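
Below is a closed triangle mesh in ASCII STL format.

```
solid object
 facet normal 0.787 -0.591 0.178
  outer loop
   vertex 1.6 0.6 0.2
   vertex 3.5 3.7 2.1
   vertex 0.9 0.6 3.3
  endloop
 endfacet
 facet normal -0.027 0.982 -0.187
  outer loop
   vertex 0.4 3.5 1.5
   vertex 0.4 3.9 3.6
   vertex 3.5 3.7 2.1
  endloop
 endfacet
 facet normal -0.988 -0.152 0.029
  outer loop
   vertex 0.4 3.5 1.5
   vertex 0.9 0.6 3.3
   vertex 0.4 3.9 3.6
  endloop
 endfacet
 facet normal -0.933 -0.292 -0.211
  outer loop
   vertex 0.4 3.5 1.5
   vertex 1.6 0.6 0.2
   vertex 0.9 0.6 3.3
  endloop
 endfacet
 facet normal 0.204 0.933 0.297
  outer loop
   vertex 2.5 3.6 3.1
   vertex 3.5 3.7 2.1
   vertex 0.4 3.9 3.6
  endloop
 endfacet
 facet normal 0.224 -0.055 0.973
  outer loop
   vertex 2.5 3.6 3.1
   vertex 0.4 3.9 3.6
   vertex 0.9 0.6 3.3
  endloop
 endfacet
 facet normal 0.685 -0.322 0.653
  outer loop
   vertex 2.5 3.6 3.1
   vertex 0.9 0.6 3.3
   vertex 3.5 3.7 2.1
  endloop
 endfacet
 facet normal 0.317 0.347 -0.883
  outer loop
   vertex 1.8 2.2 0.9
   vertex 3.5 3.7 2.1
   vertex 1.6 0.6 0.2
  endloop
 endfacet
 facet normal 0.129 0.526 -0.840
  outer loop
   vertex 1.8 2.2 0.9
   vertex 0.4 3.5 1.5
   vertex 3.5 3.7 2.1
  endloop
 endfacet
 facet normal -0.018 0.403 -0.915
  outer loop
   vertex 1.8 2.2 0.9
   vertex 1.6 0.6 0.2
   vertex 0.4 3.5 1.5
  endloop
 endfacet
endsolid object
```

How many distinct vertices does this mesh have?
7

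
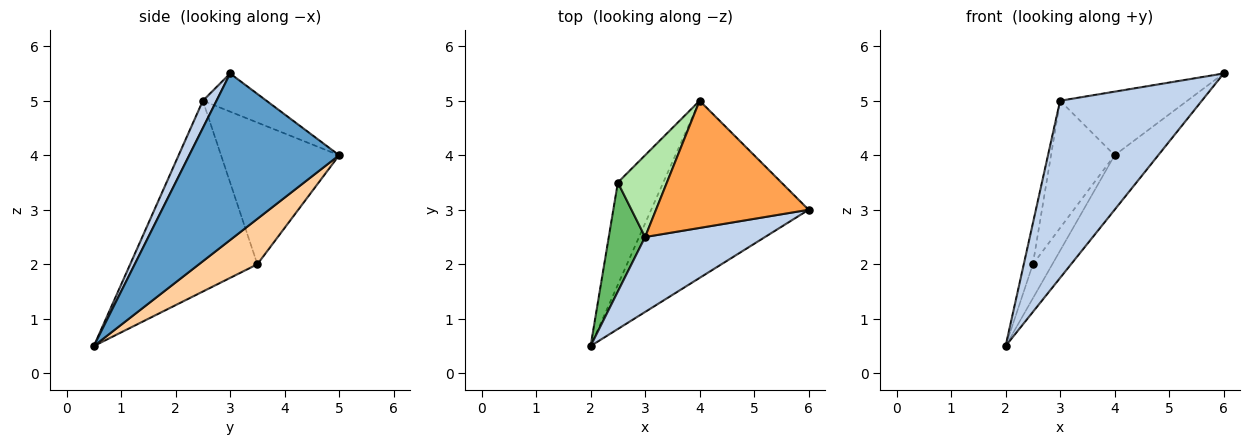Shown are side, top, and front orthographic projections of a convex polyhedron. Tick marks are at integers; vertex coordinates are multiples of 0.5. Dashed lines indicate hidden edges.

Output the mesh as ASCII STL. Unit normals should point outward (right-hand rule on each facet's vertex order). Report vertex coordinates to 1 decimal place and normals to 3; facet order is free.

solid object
 facet normal 0.711 0.207 -0.672
  outer loop
   vertex 4.0 5.0 4.0
   vertex 6.0 3.0 5.5
   vertex 2.0 0.5 0.5
  endloop
 endfacet
 facet normal 0.088 -0.917 0.388
  outer loop
   vertex 3.0 2.5 5.0
   vertex 2.0 0.5 0.5
   vertex 6.0 3.0 5.5
  endloop
 endfacet
 facet normal -0.218 0.436 0.873
  outer loop
   vertex 3.0 2.5 5.0
   vertex 6.0 3.0 5.5
   vertex 4.0 5.0 4.0
  endloop
 endfacet
 facet normal 0.688 0.229 -0.688
  outer loop
   vertex 2.5 3.5 2.0
   vertex 4.0 5.0 4.0
   vertex 2.0 0.5 0.5
  endloop
 endfacet
 facet normal -0.980 0.070 0.187
  outer loop
   vertex 2.5 3.5 2.0
   vertex 2.0 0.5 0.5
   vertex 3.0 2.5 5.0
  endloop
 endfacet
 facet normal -0.842 0.454 0.292
  outer loop
   vertex 2.5 3.5 2.0
   vertex 3.0 2.5 5.0
   vertex 4.0 5.0 4.0
  endloop
 endfacet
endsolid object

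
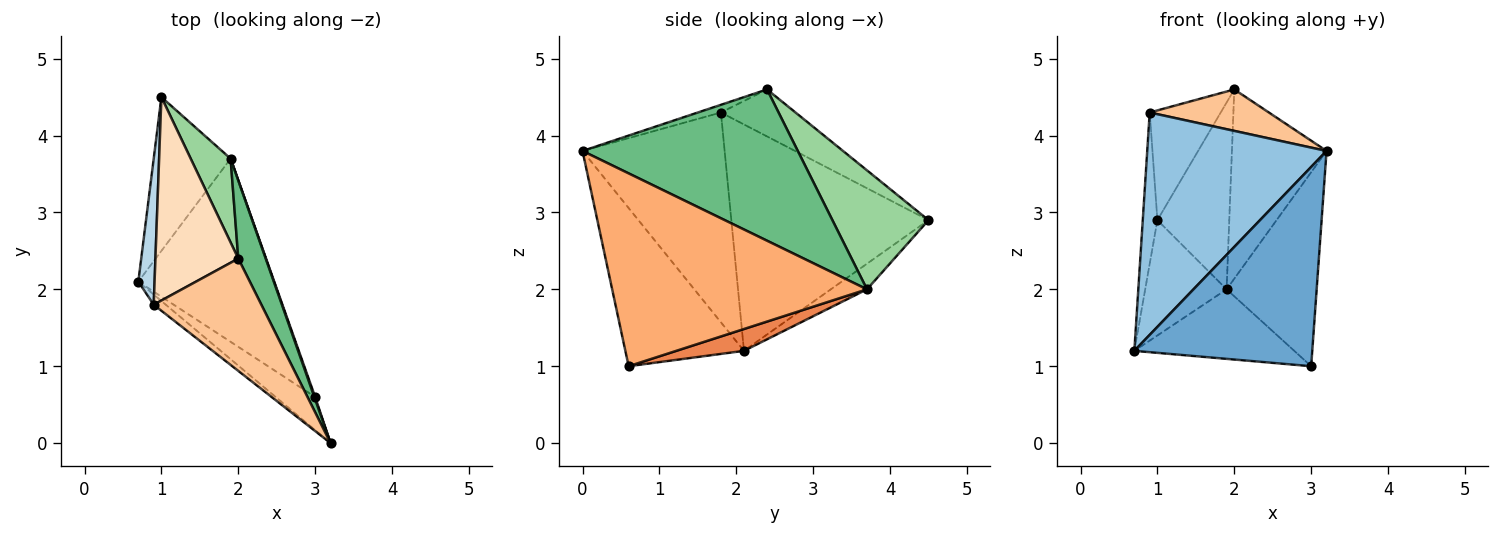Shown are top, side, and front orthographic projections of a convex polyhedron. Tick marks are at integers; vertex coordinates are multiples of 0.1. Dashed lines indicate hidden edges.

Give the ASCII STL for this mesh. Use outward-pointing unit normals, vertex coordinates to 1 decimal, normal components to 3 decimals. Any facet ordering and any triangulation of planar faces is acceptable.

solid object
 facet normal -0.549 -0.824 -0.137
  outer loop
   vertex 3.0 0.6 1.0
   vertex 3.2 0.0 3.8
   vertex 0.7 2.1 1.2
  endloop
 endfacet
 facet normal -0.621 -0.783 -0.036
  outer loop
   vertex 0.9 1.8 4.3
   vertex 0.7 2.1 1.2
   vertex 3.2 0.0 3.8
  endloop
 endfacet
 facet normal -0.995 0.074 0.071
  outer loop
   vertex 0.9 1.8 4.3
   vertex 1.0 4.5 2.9
   vertex 0.7 2.1 1.2
  endloop
 endfacet
 facet normal -0.258 0.580 -0.773
  outer loop
   vertex 1.9 3.7 2.0
   vertex 0.7 2.1 1.2
   vertex 1.0 4.5 2.9
  endloop
 endfacet
 facet normal 0.148 0.351 -0.925
  outer loop
   vertex 1.9 3.7 2.0
   vertex 3.0 0.6 1.0
   vertex 0.7 2.1 1.2
  endloop
 endfacet
 facet normal 0.943 0.333 0.004
  outer loop
   vertex 1.9 3.7 2.0
   vertex 3.2 0.0 3.8
   vertex 3.0 0.6 1.0
  endloop
 endfacet
 facet normal -0.067 -0.345 0.936
  outer loop
   vertex 2.0 2.4 4.6
   vertex 0.9 1.8 4.3
   vertex 3.2 0.0 3.8
  endloop
 endfacet
 facet normal -0.447 0.425 0.787
  outer loop
   vertex 2.0 2.4 4.6
   vertex 1.0 4.5 2.9
   vertex 0.9 1.8 4.3
  endloop
 endfacet
 facet normal 0.903 0.397 0.164
  outer loop
   vertex 2.0 2.4 4.6
   vertex 3.2 0.0 3.8
   vertex 1.9 3.7 2.0
  endloop
 endfacet
 facet normal 0.773 0.578 0.259
  outer loop
   vertex 2.0 2.4 4.6
   vertex 1.9 3.7 2.0
   vertex 1.0 4.5 2.9
  endloop
 endfacet
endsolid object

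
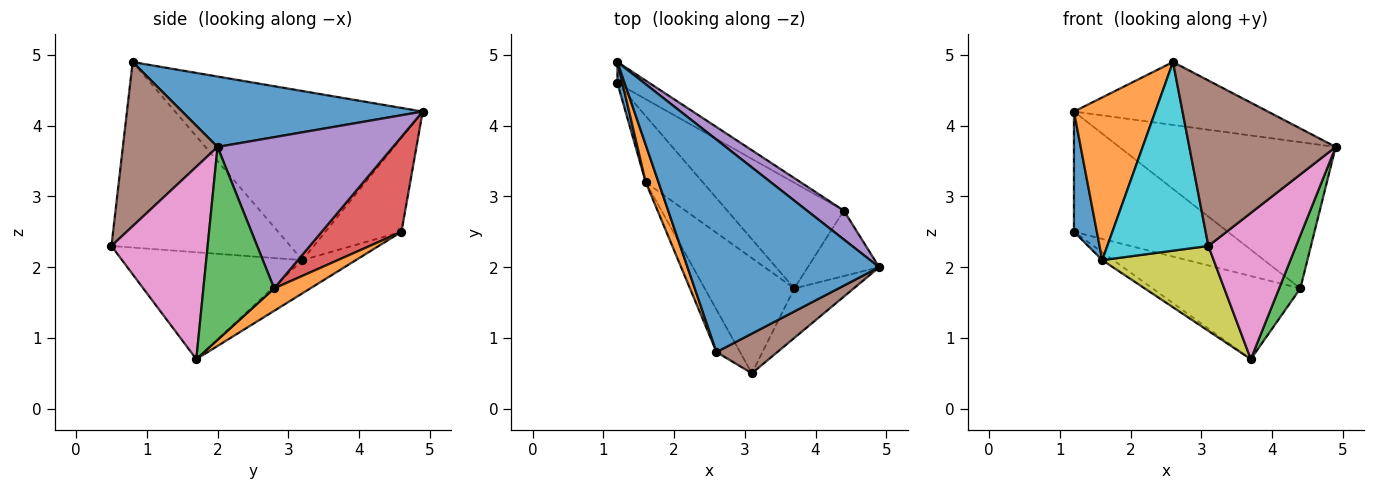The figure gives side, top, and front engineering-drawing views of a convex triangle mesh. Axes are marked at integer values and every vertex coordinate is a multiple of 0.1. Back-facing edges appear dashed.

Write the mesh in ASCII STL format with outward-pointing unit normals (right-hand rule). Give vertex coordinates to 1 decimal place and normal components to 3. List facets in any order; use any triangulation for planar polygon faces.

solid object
 facet normal 0.332 0.268 0.904
  outer loop
   vertex 1.2 4.9 4.2
   vertex 2.6 0.8 4.9
   vertex 4.9 2.0 3.7
  endloop
 endfacet
 facet normal 0.150 0.611 -0.777
  outer loop
   vertex 4.4 2.8 1.7
   vertex 3.7 1.7 0.7
   vertex 1.2 4.6 2.5
  endloop
 endfacet
 facet normal 0.903 -0.271 -0.334
  outer loop
   vertex 4.4 2.8 1.7
   vertex 4.9 2.0 3.7
   vertex 3.7 1.7 0.7
  endloop
 endfacet
 facet normal 0.455 0.877 -0.155
  outer loop
   vertex 4.4 2.8 1.7
   vertex 1.2 4.6 2.5
   vertex 1.2 4.9 4.2
  endloop
 endfacet
 facet normal 0.622 0.768 0.152
  outer loop
   vertex 4.4 2.8 1.7
   vertex 1.2 4.9 4.2
   vertex 4.9 2.0 3.7
  endloop
 endfacet
 facet normal 0.532 -0.823 0.197
  outer loop
   vertex 3.1 0.5 2.3
   vertex 4.9 2.0 3.7
   vertex 2.6 0.8 4.9
  endloop
 endfacet
 facet normal 0.720 -0.657 -0.222
  outer loop
   vertex 3.1 0.5 2.3
   vertex 3.7 1.7 0.7
   vertex 4.9 2.0 3.7
  endloop
 endfacet
 facet normal -0.500 0.103 -0.860
  outer loop
   vertex 1.6 3.2 2.1
   vertex 1.2 4.6 2.5
   vertex 3.7 1.7 0.7
  endloop
 endfacet
 facet normal -0.693 -0.428 -0.581
  outer loop
   vertex 1.6 3.2 2.1
   vertex 3.7 1.7 0.7
   vertex 3.1 0.5 2.3
  endloop
 endfacet
 facet normal -0.865 -0.489 -0.110
  outer loop
   vertex 1.6 3.2 2.1
   vertex 3.1 0.5 2.3
   vertex 2.6 0.8 4.9
  endloop
 endfacet
 facet normal -0.956 -0.288 0.051
  outer loop
   vertex 1.6 3.2 2.1
   vertex 1.2 4.9 4.2
   vertex 1.2 4.6 2.5
  endloop
 endfacet
 facet normal -0.948 -0.311 0.072
  outer loop
   vertex 1.6 3.2 2.1
   vertex 2.6 0.8 4.9
   vertex 1.2 4.9 4.2
  endloop
 endfacet
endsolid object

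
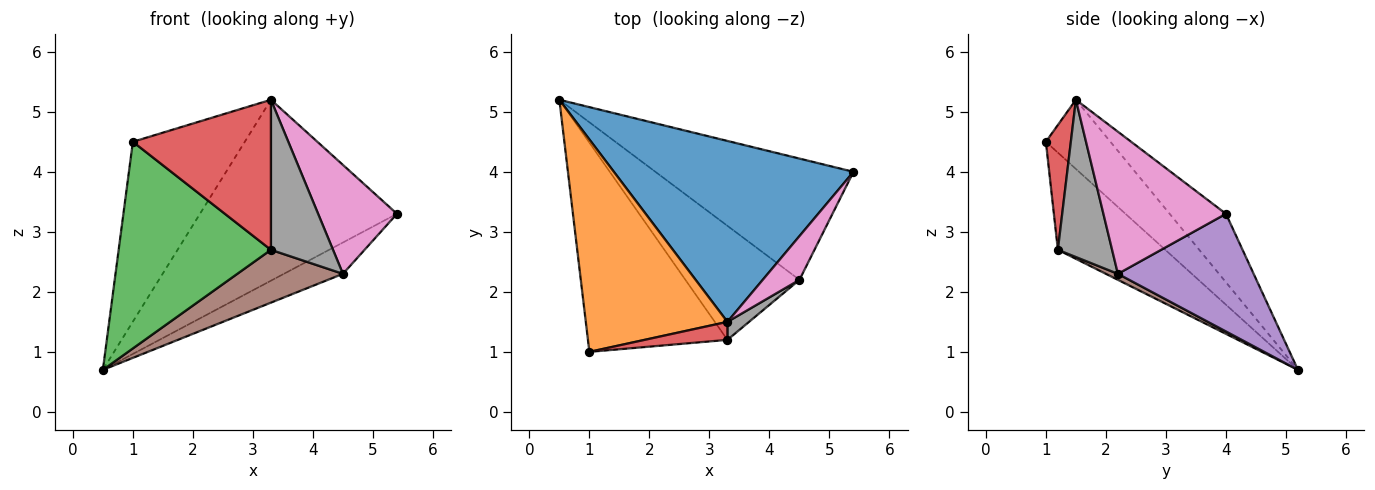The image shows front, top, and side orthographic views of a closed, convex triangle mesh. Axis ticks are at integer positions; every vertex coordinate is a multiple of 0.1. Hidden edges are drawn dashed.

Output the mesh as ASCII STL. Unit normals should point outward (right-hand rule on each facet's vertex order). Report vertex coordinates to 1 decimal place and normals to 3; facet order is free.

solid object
 facet normal -0.198 0.693 0.693
  outer loop
   vertex 3.3 1.5 5.2
   vertex 5.4 4.0 3.3
   vertex 0.5 5.2 0.7
  endloop
 endfacet
 facet normal -0.349 0.605 0.715
  outer loop
   vertex 3.3 1.5 5.2
   vertex 0.5 5.2 0.7
   vertex 1.0 1.0 4.5
  endloop
 endfacet
 facet normal -0.444 -0.630 -0.637
  outer loop
   vertex 3.3 1.2 2.7
   vertex 1.0 1.0 4.5
   vertex 0.5 5.2 0.7
  endloop
 endfacet
 facet normal 0.177 -0.977 0.117
  outer loop
   vertex 3.3 1.2 2.7
   vertex 3.3 1.5 5.2
   vertex 1.0 1.0 4.5
  endloop
 endfacet
 facet normal 0.498 0.217 -0.839
  outer loop
   vertex 4.5 2.2 2.3
   vertex 0.5 5.2 0.7
   vertex 5.4 4.0 3.3
  endloop
 endfacet
 facet normal 0.048 -0.420 -0.906
  outer loop
   vertex 4.5 2.2 2.3
   vertex 3.3 1.2 2.7
   vertex 0.5 5.2 0.7
  endloop
 endfacet
 facet normal 0.822 -0.529 0.212
  outer loop
   vertex 4.5 2.2 2.3
   vertex 5.4 4.0 3.3
   vertex 3.3 1.5 5.2
  endloop
 endfacet
 facet normal 0.655 -0.750 0.090
  outer loop
   vertex 4.5 2.2 2.3
   vertex 3.3 1.5 5.2
   vertex 3.3 1.2 2.7
  endloop
 endfacet
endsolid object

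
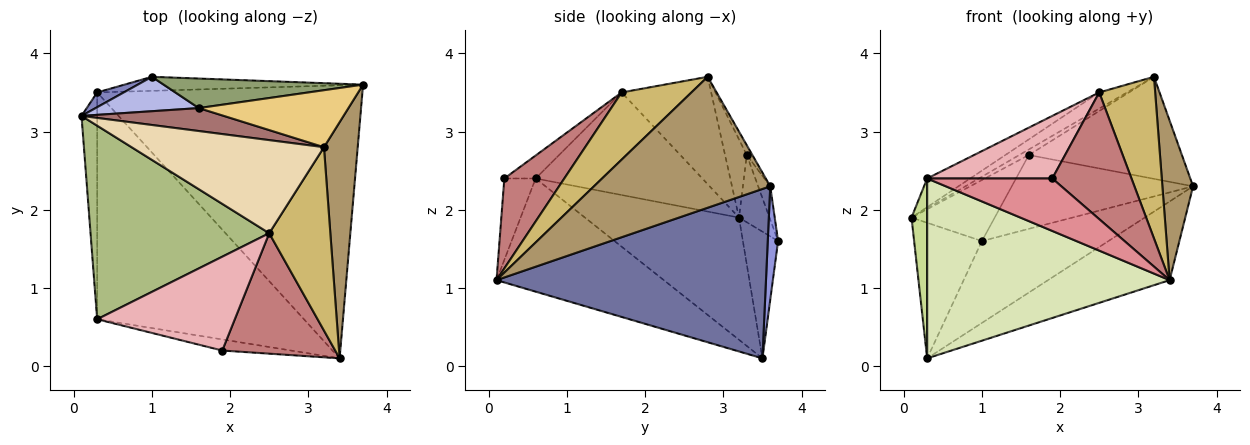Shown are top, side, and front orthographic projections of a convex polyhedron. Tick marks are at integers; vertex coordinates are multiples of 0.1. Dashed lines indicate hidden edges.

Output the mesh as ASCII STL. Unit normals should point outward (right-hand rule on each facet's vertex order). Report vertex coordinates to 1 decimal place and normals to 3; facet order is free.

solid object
 facet normal 0.523 0.236 -0.819
  outer loop
   vertex 0.3 3.5 0.1
   vertex 3.7 3.6 2.3
   vertex 3.4 0.1 1.1
  endloop
 endfacet
 facet normal -0.459 0.883 0.096
  outer loop
   vertex 1.0 3.7 1.6
   vertex 0.3 3.5 0.1
   vertex 0.1 3.2 1.9
  endloop
 endfacet
 facet normal 0.080 0.982 -0.168
  outer loop
   vertex 1.0 3.7 1.6
   vertex 3.7 3.6 2.3
   vertex 0.3 3.5 0.1
  endloop
 endfacet
 facet normal -0.305 0.830 0.468
  outer loop
   vertex 1.6 3.3 2.7
   vertex 1.0 3.7 1.6
   vertex 0.1 3.2 1.9
  endloop
 endfacet
 facet normal -0.062 0.927 0.371
  outer loop
   vertex 1.6 3.3 2.7
   vertex 3.7 3.6 2.3
   vertex 1.0 3.7 1.6
  endloop
 endfacet
 facet normal -0.494 0.127 0.860
  outer loop
   vertex 0.3 0.6 2.4
   vertex 2.5 1.7 3.5
   vertex 0.1 3.2 1.9
  endloop
 endfacet
 facet normal -0.987 -0.100 -0.126
  outer loop
   vertex 0.3 0.6 2.4
   vertex 0.1 3.2 1.9
   vertex 0.3 3.5 0.1
  endloop
 endfacet
 facet normal -0.394 -0.571 -0.720
  outer loop
   vertex 0.3 0.6 2.4
   vertex 0.3 3.5 0.1
   vertex 3.4 0.1 1.1
  endloop
 endfacet
 facet normal 0.955 -0.166 0.246
  outer loop
   vertex 3.2 2.8 3.7
   vertex 3.4 0.1 1.1
   vertex 3.7 3.6 2.3
  endloop
 endfacet
 facet normal 0.636 -0.510 0.579
  outer loop
   vertex 3.2 2.8 3.7
   vertex 2.5 1.7 3.5
   vertex 3.4 0.1 1.1
  endloop
 endfacet
 facet normal -0.032 0.873 0.487
  outer loop
   vertex 3.2 2.8 3.7
   vertex 3.7 3.6 2.3
   vertex 1.6 3.3 2.7
  endloop
 endfacet
 facet normal -0.482 0.150 0.863
  outer loop
   vertex 3.2 2.8 3.7
   vertex 0.1 3.2 1.9
   vertex 2.5 1.7 3.5
  endloop
 endfacet
 facet normal -0.471 0.207 0.857
  outer loop
   vertex 3.2 2.8 3.7
   vertex 1.6 3.3 2.7
   vertex 0.1 3.2 1.9
  endloop
 endfacet
 facet normal 0.481 -0.635 0.604
  outer loop
   vertex 1.9 0.2 2.4
   vertex 3.4 0.1 1.1
   vertex 2.5 1.7 3.5
  endloop
 endfacet
 facet normal -0.238 -0.950 -0.201
  outer loop
   vertex 1.9 0.2 2.4
   vertex 0.3 0.6 2.4
   vertex 3.4 0.1 1.1
  endloop
 endfacet
 facet normal -0.137 -0.549 0.824
  outer loop
   vertex 1.9 0.2 2.4
   vertex 2.5 1.7 3.5
   vertex 0.3 0.6 2.4
  endloop
 endfacet
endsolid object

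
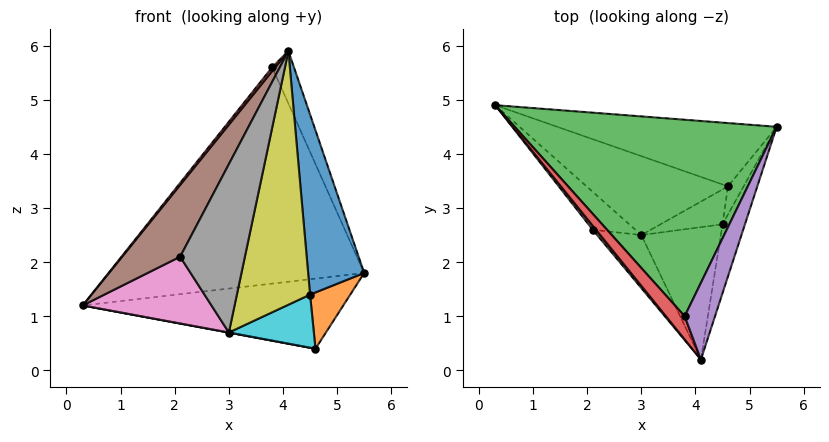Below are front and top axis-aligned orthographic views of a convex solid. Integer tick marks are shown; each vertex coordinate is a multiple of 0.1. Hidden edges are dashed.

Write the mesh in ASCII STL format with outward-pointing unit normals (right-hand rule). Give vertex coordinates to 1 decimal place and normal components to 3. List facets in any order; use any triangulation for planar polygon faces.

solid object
 facet normal 0.133 0.736 -0.664
  outer loop
   vertex 4.6 3.4 0.4
   vertex 0.3 4.9 1.2
   vertex 5.5 4.5 1.8
  endloop
 endfacet
 facet normal -0.183 -0.002 -0.983
  outer loop
   vertex 3.0 2.5 0.7
   vertex 0.3 4.9 1.2
   vertex 4.6 3.4 0.4
  endloop
 endfacet
 facet normal -0.021 0.740 0.672
  outer loop
   vertex 3.8 1.0 5.6
   vertex 5.5 4.5 1.8
   vertex 0.3 4.9 1.2
  endloop
 endfacet
 facet normal -0.818 -0.094 0.567
  outer loop
   vertex 3.8 1.0 5.6
   vertex 0.3 4.9 1.2
   vertex 4.1 0.2 5.9
  endloop
 endfacet
 facet normal 0.563 0.467 0.682
  outer loop
   vertex 3.8 1.0 5.6
   vertex 4.1 0.2 5.9
   vertex 5.5 4.5 1.8
  endloop
 endfacet
 facet normal -0.793 -0.608 0.034
  outer loop
   vertex 2.1 2.6 2.1
   vertex 4.1 0.2 5.9
   vertex 0.3 4.9 1.2
  endloop
 endfacet
 facet normal -0.654 -0.658 -0.373
  outer loop
   vertex 2.1 2.6 2.1
   vertex 0.3 4.9 1.2
   vertex 3.0 2.5 0.7
  endloop
 endfacet
 facet normal -0.497 -0.827 -0.261
  outer loop
   vertex 2.1 2.6 2.1
   vertex 3.0 2.5 0.7
   vertex 4.1 0.2 5.9
  endloop
 endfacet
 facet normal 0.317 -0.841 -0.439
  outer loop
   vertex 4.5 2.7 1.4
   vertex 4.1 0.2 5.9
   vertex 3.0 2.5 0.7
  endloop
 endfacet
 facet normal 0.345 -0.785 -0.515
  outer loop
   vertex 4.5 2.7 1.4
   vertex 3.0 2.5 0.7
   vertex 4.6 3.4 0.4
  endloop
 endfacet
 facet normal 0.877 -0.449 -0.172
  outer loop
   vertex 4.5 2.7 1.4
   vertex 5.5 4.5 1.8
   vertex 4.1 0.2 5.9
  endloop
 endfacet
 facet normal 0.873 -0.436 -0.218
  outer loop
   vertex 4.5 2.7 1.4
   vertex 4.6 3.4 0.4
   vertex 5.5 4.5 1.8
  endloop
 endfacet
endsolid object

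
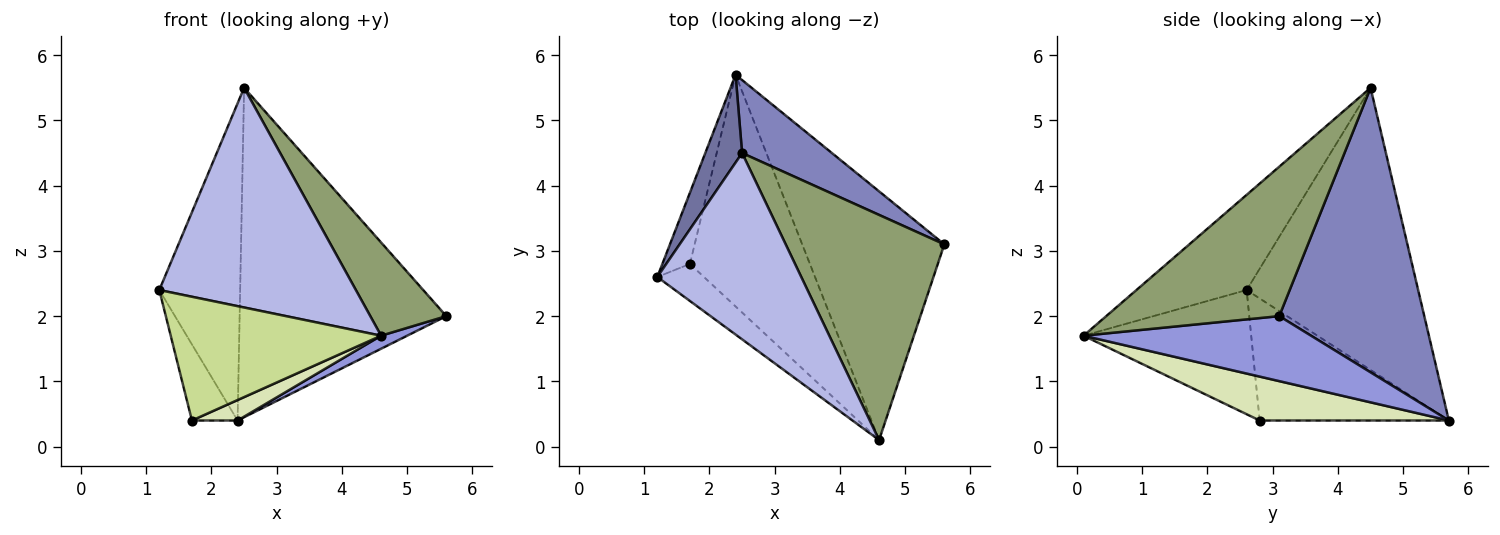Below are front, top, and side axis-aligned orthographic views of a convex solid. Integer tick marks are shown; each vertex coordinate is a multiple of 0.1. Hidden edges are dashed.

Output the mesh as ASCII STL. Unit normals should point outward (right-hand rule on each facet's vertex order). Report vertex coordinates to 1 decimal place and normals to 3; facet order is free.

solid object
 facet normal -0.898 0.423 0.117
  outer loop
   vertex 2.5 4.5 5.5
   vertex 2.4 5.7 0.4
   vertex 1.2 2.6 2.4
  endloop
 endfacet
 facet normal 0.565 0.805 0.178
  outer loop
   vertex 2.5 4.5 5.5
   vertex 5.6 3.1 2.0
   vertex 2.4 5.7 0.4
  endloop
 endfacet
 facet normal 0.415 -0.048 -0.908
  outer loop
   vertex 4.6 0.1 1.7
   vertex 2.4 5.7 0.4
   vertex 5.6 3.1 2.0
  endloop
 endfacet
 facet normal -0.393 -0.701 0.595
  outer loop
   vertex 4.6 0.1 1.7
   vertex 2.5 4.5 5.5
   vertex 1.2 2.6 2.4
  endloop
 endfacet
 facet normal 0.657 -0.289 0.697
  outer loop
   vertex 4.6 0.1 1.7
   vertex 5.6 3.1 2.0
   vertex 2.5 4.5 5.5
  endloop
 endfacet
 facet normal -0.949 0.229 -0.214
  outer loop
   vertex 1.7 2.8 0.4
   vertex 1.2 2.6 2.4
   vertex 2.4 5.7 0.4
  endloop
 endfacet
 facet normal -0.607 -0.761 -0.228
  outer loop
   vertex 1.7 2.8 0.4
   vertex 4.6 0.1 1.7
   vertex 1.2 2.6 2.4
  endloop
 endfacet
 facet normal 0.343 -0.083 -0.936
  outer loop
   vertex 1.7 2.8 0.4
   vertex 2.4 5.7 0.4
   vertex 4.6 0.1 1.7
  endloop
 endfacet
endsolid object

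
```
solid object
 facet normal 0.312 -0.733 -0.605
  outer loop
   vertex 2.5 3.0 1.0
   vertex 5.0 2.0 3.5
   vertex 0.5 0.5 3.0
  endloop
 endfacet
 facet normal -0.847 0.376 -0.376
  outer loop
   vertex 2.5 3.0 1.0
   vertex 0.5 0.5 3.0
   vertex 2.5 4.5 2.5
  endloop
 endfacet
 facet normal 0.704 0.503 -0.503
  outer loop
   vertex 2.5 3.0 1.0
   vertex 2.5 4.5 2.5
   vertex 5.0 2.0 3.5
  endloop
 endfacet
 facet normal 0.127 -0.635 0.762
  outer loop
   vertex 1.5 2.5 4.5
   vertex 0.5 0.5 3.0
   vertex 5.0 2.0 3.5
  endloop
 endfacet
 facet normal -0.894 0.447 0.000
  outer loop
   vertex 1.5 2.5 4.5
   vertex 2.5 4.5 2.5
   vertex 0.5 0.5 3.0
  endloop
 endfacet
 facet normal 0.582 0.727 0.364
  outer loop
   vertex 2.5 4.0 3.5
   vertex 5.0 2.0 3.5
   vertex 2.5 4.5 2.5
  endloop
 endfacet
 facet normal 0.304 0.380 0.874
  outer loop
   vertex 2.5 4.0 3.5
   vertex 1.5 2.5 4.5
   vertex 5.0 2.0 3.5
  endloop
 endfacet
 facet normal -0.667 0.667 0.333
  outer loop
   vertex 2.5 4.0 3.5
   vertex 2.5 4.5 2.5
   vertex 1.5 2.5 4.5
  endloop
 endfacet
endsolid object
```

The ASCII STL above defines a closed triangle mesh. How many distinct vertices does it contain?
6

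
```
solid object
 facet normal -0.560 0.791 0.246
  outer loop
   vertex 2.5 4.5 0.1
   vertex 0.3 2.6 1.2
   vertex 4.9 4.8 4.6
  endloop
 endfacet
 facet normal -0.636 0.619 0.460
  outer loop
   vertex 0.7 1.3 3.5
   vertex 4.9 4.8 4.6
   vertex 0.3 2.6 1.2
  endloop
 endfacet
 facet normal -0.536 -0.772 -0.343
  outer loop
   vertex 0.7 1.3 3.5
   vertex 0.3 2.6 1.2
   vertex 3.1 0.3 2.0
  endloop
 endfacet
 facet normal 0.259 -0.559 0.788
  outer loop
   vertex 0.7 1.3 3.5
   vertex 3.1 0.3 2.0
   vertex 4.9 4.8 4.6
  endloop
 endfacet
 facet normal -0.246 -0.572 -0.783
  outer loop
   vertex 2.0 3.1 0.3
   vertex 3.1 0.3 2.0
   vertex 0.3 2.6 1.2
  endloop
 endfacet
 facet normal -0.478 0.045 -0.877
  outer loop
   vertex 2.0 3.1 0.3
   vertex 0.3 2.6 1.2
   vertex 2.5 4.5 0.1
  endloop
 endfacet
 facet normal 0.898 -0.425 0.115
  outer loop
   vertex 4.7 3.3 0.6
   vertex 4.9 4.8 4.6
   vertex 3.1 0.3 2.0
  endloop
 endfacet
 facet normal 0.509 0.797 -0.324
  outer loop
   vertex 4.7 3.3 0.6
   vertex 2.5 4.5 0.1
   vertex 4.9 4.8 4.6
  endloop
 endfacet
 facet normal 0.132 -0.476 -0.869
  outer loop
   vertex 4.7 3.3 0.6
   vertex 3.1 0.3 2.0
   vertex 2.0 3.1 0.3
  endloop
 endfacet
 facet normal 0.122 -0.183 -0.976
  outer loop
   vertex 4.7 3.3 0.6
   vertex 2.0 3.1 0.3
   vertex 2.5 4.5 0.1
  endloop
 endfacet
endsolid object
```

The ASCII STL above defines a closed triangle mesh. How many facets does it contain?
10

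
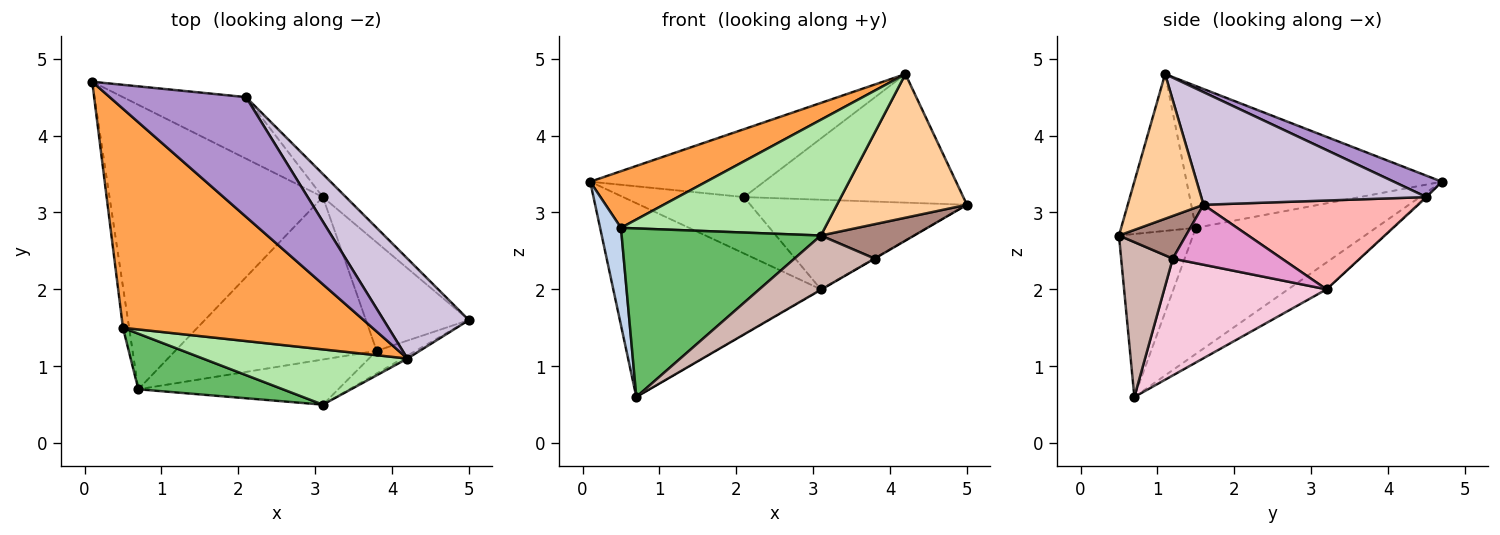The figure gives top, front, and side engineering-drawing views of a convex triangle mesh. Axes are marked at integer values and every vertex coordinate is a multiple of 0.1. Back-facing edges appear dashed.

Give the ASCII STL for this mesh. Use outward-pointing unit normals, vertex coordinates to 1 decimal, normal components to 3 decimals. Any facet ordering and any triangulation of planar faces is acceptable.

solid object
 facet normal -0.104 0.560 -0.822
  outer loop
   vertex 3.1 3.2 2.0
   vertex 0.7 0.7 0.6
   vertex 0.1 4.7 3.4
  endloop
 endfacet
 facet normal -0.992 -0.115 -0.048
  outer loop
   vertex 0.5 1.5 2.8
   vertex 0.1 4.7 3.4
   vertex 0.7 0.7 0.6
  endloop
 endfacet
 facet normal -0.482 -0.219 0.848
  outer loop
   vertex 0.5 1.5 2.8
   vertex 4.2 1.1 4.8
   vertex 0.1 4.7 3.4
  endloop
 endfacet
 facet normal 0.504 -0.864 -0.017
  outer loop
   vertex 3.1 0.5 2.7
   vertex 5.0 1.6 3.1
   vertex 4.2 1.1 4.8
  endloop
 endfacet
 facet normal -0.333 -0.895 0.295
  outer loop
   vertex 3.1 0.5 2.7
   vertex 0.5 1.5 2.8
   vertex 0.7 0.7 0.6
  endloop
 endfacet
 facet normal -0.314 -0.857 0.409
  outer loop
   vertex 3.1 0.5 2.7
   vertex 4.2 1.1 4.8
   vertex 0.5 1.5 2.8
  endloop
 endfacet
 facet normal -0.006 0.676 -0.737
  outer loop
   vertex 2.1 4.5 3.2
   vertex 3.1 3.2 2.0
   vertex 0.1 4.7 3.4
  endloop
 endfacet
 facet normal 0.692 0.699 -0.180
  outer loop
   vertex 2.1 4.5 3.2
   vertex 5.0 1.6 3.1
   vertex 3.1 3.2 2.0
  endloop
 endfacet
 facet normal 0.135 0.489 0.862
  outer loop
   vertex 2.1 4.5 3.2
   vertex 0.1 4.7 3.4
   vertex 4.2 1.1 4.8
  endloop
 endfacet
 facet normal 0.630 0.613 0.477
  outer loop
   vertex 2.1 4.5 3.2
   vertex 4.2 1.1 4.8
   vertex 5.0 1.6 3.1
  endloop
 endfacet
 facet normal 0.514 -0.716 -0.472
  outer loop
   vertex 3.8 1.2 2.4
   vertex 5.0 1.6 3.1
   vertex 3.1 0.5 2.7
  endloop
 endfacet
 facet normal 0.444 -0.689 -0.573
  outer loop
   vertex 3.8 1.2 2.4
   vertex 3.1 0.5 2.7
   vertex 0.7 0.7 0.6
  endloop
 endfacet
 facet normal 0.503 0.003 -0.864
  outer loop
   vertex 3.8 1.2 2.4
   vertex 3.1 3.2 2.0
   vertex 5.0 1.6 3.1
  endloop
 endfacet
 facet normal 0.502 0.003 -0.865
  outer loop
   vertex 3.8 1.2 2.4
   vertex 0.7 0.7 0.6
   vertex 3.1 3.2 2.0
  endloop
 endfacet
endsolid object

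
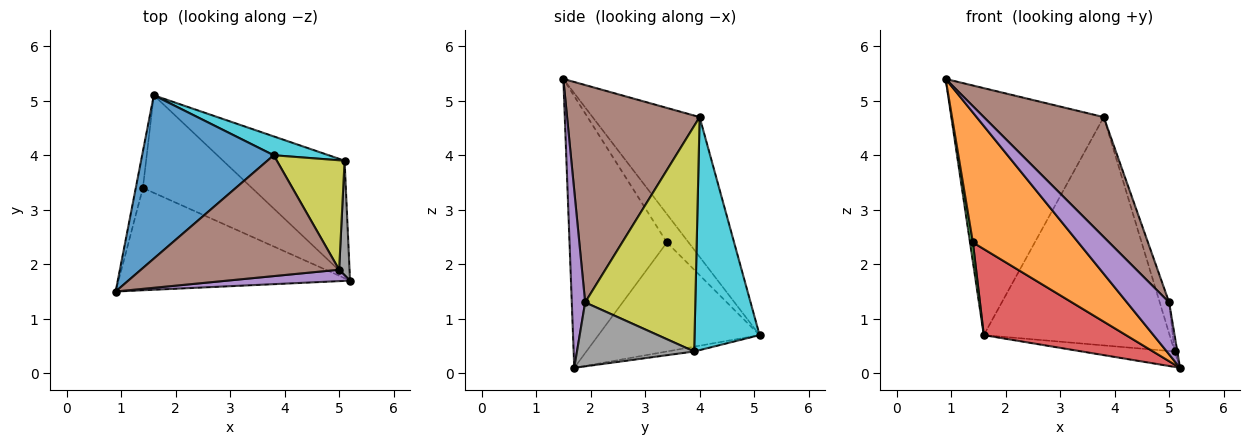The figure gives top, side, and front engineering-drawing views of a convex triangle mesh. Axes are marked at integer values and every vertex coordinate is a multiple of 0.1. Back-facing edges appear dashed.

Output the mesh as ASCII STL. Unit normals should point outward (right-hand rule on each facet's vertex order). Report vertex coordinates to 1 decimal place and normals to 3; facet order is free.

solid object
 facet normal -0.506 0.720 0.476
  outer loop
   vertex 3.8 4.0 4.7
   vertex 1.6 5.1 0.7
   vertex 0.9 1.5 5.4
  endloop
 endfacet
 facet normal -0.587 -0.636 -0.501
  outer loop
   vertex 1.4 3.4 2.4
   vertex 5.2 1.7 0.1
   vertex 0.9 1.5 5.4
  endloop
 endfacet
 facet normal -0.962 -0.129 -0.242
  outer loop
   vertex 1.4 3.4 2.4
   vertex 0.9 1.5 5.4
   vertex 1.6 5.1 0.7
  endloop
 endfacet
 facet normal -0.600 -0.529 -0.600
  outer loop
   vertex 1.4 3.4 2.4
   vertex 1.6 5.1 0.7
   vertex 5.2 1.7 0.1
  endloop
 endfacet
 facet normal 0.296 -0.933 0.205
  outer loop
   vertex 5.0 1.9 1.3
   vertex 0.9 1.5 5.4
   vertex 5.2 1.7 0.1
  endloop
 endfacet
 facet normal 0.614 -0.556 0.560
  outer loop
   vertex 5.0 1.9 1.3
   vertex 3.8 4.0 4.7
   vertex 0.9 1.5 5.4
  endloop
 endfacet
 facet normal -0.039 0.133 -0.990
  outer loop
   vertex 5.1 3.9 0.4
   vertex 5.2 1.7 0.1
   vertex 1.6 5.1 0.7
  endloop
 endfacet
 facet normal 0.987 0.023 0.161
  outer loop
   vertex 5.1 3.9 0.4
   vertex 5.0 1.9 1.3
   vertex 5.2 1.7 0.1
  endloop
 endfacet
 facet normal 0.955 0.081 0.287
  outer loop
   vertex 5.1 3.9 0.4
   vertex 3.8 4.0 4.7
   vertex 5.0 1.9 1.3
  endloop
 endfacet
 facet normal 0.329 0.941 0.078
  outer loop
   vertex 5.1 3.9 0.4
   vertex 1.6 5.1 0.7
   vertex 3.8 4.0 4.7
  endloop
 endfacet
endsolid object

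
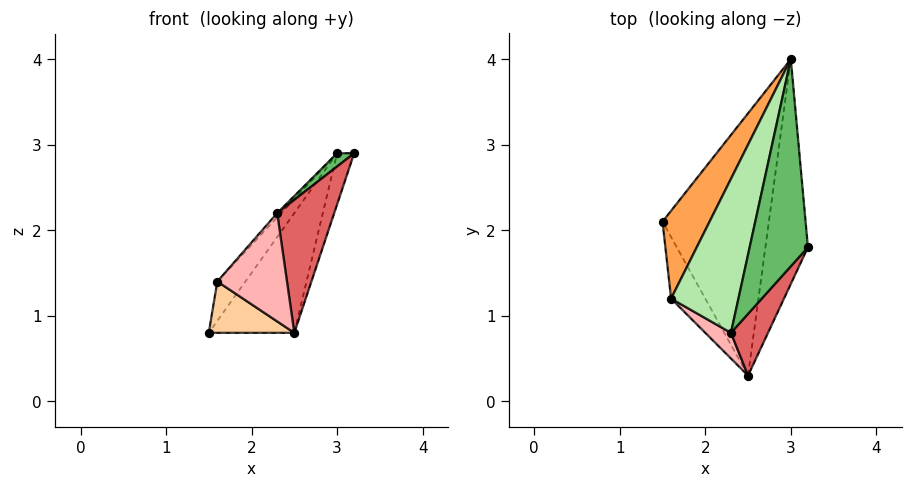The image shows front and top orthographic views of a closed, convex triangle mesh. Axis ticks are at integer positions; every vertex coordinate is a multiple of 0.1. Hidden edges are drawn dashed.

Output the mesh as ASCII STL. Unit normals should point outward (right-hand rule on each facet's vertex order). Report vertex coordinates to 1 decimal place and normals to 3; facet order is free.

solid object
 facet normal 0.599 0.333 -0.729
  outer loop
   vertex 2.5 0.3 0.8
   vertex 1.5 2.1 0.8
   vertex 3.0 4.0 2.9
  endloop
 endfacet
 facet normal 0.926 0.084 -0.369
  outer loop
   vertex 2.5 0.3 0.8
   vertex 3.0 4.0 2.9
   vertex 3.2 1.8 2.9
  endloop
 endfacet
 facet normal -0.874 0.199 0.444
  outer loop
   vertex 1.6 1.2 1.4
   vertex 3.0 4.0 2.9
   vertex 1.5 2.1 0.8
  endloop
 endfacet
 facet normal -0.755 -0.420 -0.504
  outer loop
   vertex 1.6 1.2 1.4
   vertex 1.5 2.1 0.8
   vertex 2.5 0.3 0.8
  endloop
 endfacet
 facet normal -0.576 -0.052 0.816
  outer loop
   vertex 2.3 0.8 2.2
   vertex 3.2 1.8 2.9
   vertex 3.0 4.0 2.9
  endloop
 endfacet
 facet normal -0.748 0.018 0.664
  outer loop
   vertex 2.3 0.8 2.2
   vertex 3.0 4.0 2.9
   vertex 1.6 1.2 1.4
  endloop
 endfacet
 facet normal 0.562 -0.750 0.348
  outer loop
   vertex 2.3 0.8 2.2
   vertex 2.5 0.3 0.8
   vertex 3.2 1.8 2.9
  endloop
 endfacet
 facet normal -0.634 -0.753 0.178
  outer loop
   vertex 2.3 0.8 2.2
   vertex 1.6 1.2 1.4
   vertex 2.5 0.3 0.8
  endloop
 endfacet
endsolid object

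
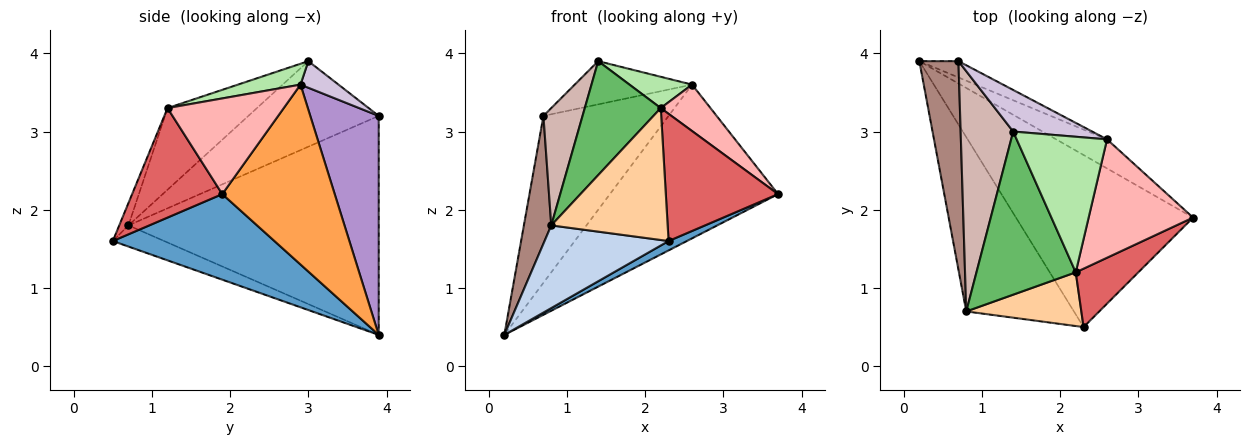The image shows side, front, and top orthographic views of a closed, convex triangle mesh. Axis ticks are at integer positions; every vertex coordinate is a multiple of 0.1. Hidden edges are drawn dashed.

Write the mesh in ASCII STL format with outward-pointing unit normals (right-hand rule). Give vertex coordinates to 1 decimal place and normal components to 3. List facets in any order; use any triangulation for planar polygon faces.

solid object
 facet normal 0.434 -0.049 -0.899
  outer loop
   vertex 2.3 0.5 1.6
   vertex 0.2 3.9 0.4
   vertex 3.7 1.9 2.2
  endloop
 endfacet
 facet normal -0.175 -0.422 -0.890
  outer loop
   vertex 0.8 0.7 1.8
   vertex 0.2 3.9 0.4
   vertex 2.3 0.5 1.6
  endloop
 endfacet
 facet normal 0.549 0.821 -0.155
  outer loop
   vertex 2.6 2.9 3.6
   vertex 3.7 1.9 2.2
   vertex 0.2 3.9 0.4
  endloop
 endfacet
 facet normal -0.073 -0.924 0.376
  outer loop
   vertex 2.2 1.2 3.3
   vertex 0.8 0.7 1.8
   vertex 2.3 0.5 1.6
  endloop
 endfacet
 facet normal -0.559 -0.475 0.680
  outer loop
   vertex 2.2 1.2 3.3
   vertex 1.4 3.0 3.9
   vertex 0.8 0.7 1.8
  endloop
 endfacet
 facet normal 0.219 -0.219 0.951
  outer loop
   vertex 2.2 1.2 3.3
   vertex 2.6 2.9 3.6
   vertex 1.4 3.0 3.9
  endloop
 endfacet
 facet normal 0.590 -0.734 0.337
  outer loop
   vertex 2.2 1.2 3.3
   vertex 2.3 0.5 1.6
   vertex 3.7 1.9 2.2
  endloop
 endfacet
 facet normal 0.649 -0.278 0.708
  outer loop
   vertex 2.2 1.2 3.3
   vertex 3.7 1.9 2.2
   vertex 2.6 2.9 3.6
  endloop
 endfacet
 facet normal 0.478 0.874 -0.085
  outer loop
   vertex 0.7 3.9 3.2
   vertex 2.6 2.9 3.6
   vertex 0.2 3.9 0.4
  endloop
 endfacet
 facet normal 0.227 0.702 0.675
  outer loop
   vertex 0.7 3.9 3.2
   vertex 1.4 3.0 3.9
   vertex 2.6 2.9 3.6
  endloop
 endfacet
 facet normal -0.979 -0.107 0.175
  outer loop
   vertex 0.7 3.9 3.2
   vertex 0.2 3.9 0.4
   vertex 0.8 0.7 1.8
  endloop
 endfacet
 facet normal -0.826 -0.248 0.507
  outer loop
   vertex 0.7 3.9 3.2
   vertex 0.8 0.7 1.8
   vertex 1.4 3.0 3.9
  endloop
 endfacet
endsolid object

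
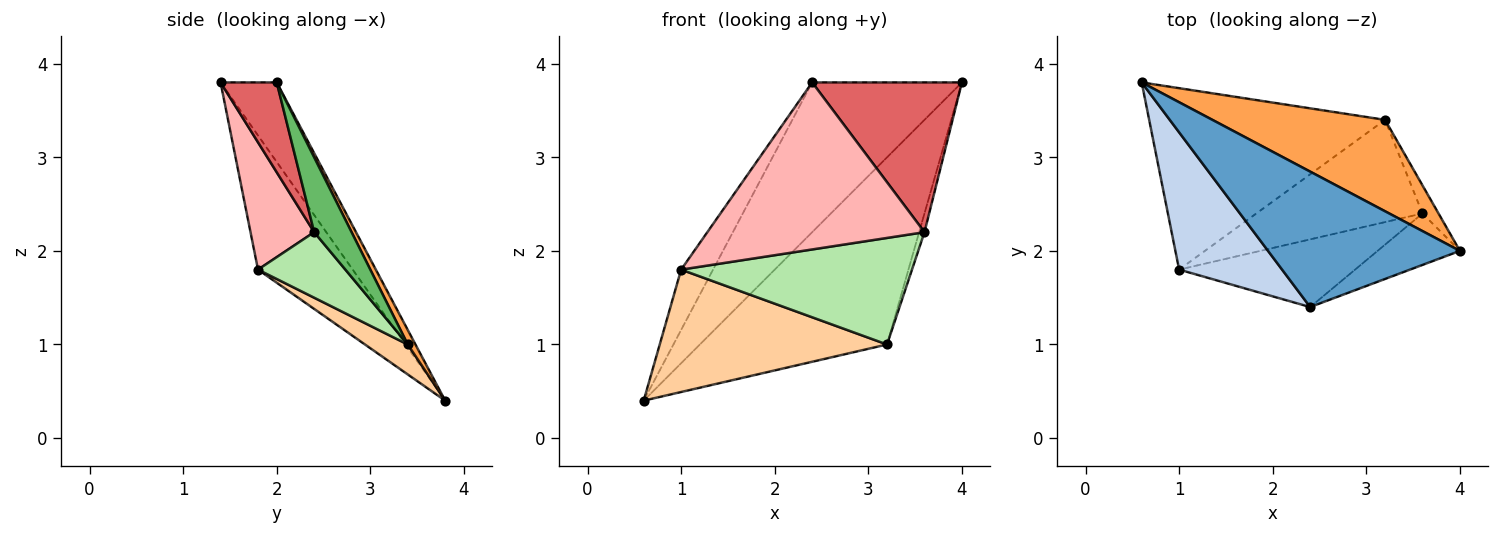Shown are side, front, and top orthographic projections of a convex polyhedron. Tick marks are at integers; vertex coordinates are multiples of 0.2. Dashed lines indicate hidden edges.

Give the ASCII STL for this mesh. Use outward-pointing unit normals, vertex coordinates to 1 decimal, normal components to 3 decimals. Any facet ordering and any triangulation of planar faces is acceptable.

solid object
 facet normal -0.268 0.715 0.646
  outer loop
   vertex 2.4 1.4 3.8
   vertex 4.0 2.0 3.8
   vertex 0.6 3.8 0.4
  endloop
 endfacet
 facet normal -0.766 0.258 0.588
  outer loop
   vertex 1.0 1.8 1.8
   vertex 2.4 1.4 3.8
   vertex 0.6 3.8 0.4
  endloop
 endfacet
 facet normal 0.037 0.898 0.438
  outer loop
   vertex 3.2 3.4 1.0
   vertex 0.6 3.8 0.4
   vertex 4.0 2.0 3.8
  endloop
 endfacet
 facet normal 0.105 -0.556 -0.824
  outer loop
   vertex 3.2 3.4 1.0
   vertex 1.0 1.8 1.8
   vertex 0.6 3.8 0.4
  endloop
 endfacet
 facet normal 0.968 0.138 -0.208
  outer loop
   vertex 3.6 2.4 2.2
   vertex 3.2 3.4 1.0
   vertex 4.0 2.0 3.8
  endloop
 endfacet
 facet normal 0.263 -0.696 -0.668
  outer loop
   vertex 3.6 2.4 2.2
   vertex 1.0 1.8 1.8
   vertex 3.2 3.4 1.0
  endloop
 endfacet
 facet normal 0.334 -0.891 -0.306
  outer loop
   vertex 3.6 2.4 2.2
   vertex 4.0 2.0 3.8
   vertex 2.4 1.4 3.8
  endloop
 endfacet
 facet normal 0.262 -0.894 -0.362
  outer loop
   vertex 3.6 2.4 2.2
   vertex 2.4 1.4 3.8
   vertex 1.0 1.8 1.8
  endloop
 endfacet
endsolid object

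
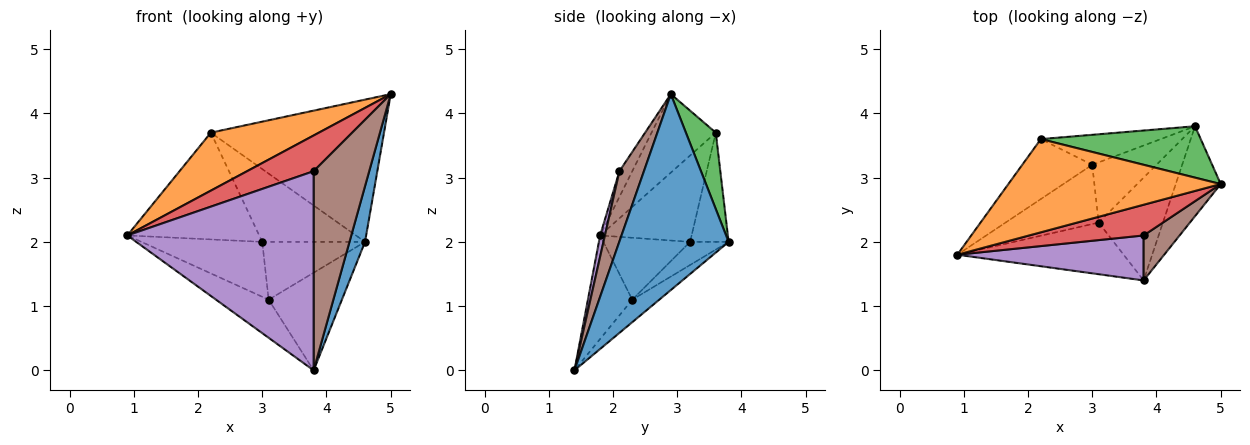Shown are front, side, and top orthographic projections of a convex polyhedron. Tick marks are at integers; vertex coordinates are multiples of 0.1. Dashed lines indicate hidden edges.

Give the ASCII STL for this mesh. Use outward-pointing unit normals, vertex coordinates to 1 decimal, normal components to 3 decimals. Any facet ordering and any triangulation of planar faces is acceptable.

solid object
 facet normal 0.965 -0.137 -0.222
  outer loop
   vertex 4.6 3.8 2.0
   vertex 5.0 2.9 4.3
   vertex 3.8 1.4 0.0
  endloop
 endfacet
 facet normal -0.300 -0.504 0.810
  outer loop
   vertex 2.2 3.6 3.7
   vertex 0.9 1.8 2.1
   vertex 5.0 2.9 4.3
  endloop
 endfacet
 facet normal 0.160 0.928 0.335
  outer loop
   vertex 2.2 3.6 3.7
   vertex 5.0 2.9 4.3
   vertex 4.6 3.8 2.0
  endloop
 endfacet
 facet normal -0.145 -0.750 0.645
  outer loop
   vertex 3.8 2.1 3.1
   vertex 5.0 2.9 4.3
   vertex 0.9 1.8 2.1
  endloop
 endfacet
 facet normal 0.025 -0.975 0.220
  outer loop
   vertex 3.8 2.1 3.1
   vertex 0.9 1.8 2.1
   vertex 3.8 1.4 0.0
  endloop
 endfacet
 facet normal 0.395 -0.896 0.202
  outer loop
   vertex 3.8 2.1 3.1
   vertex 3.8 1.4 0.0
   vertex 5.0 2.9 4.3
  endloop
 endfacet
 facet normal -0.448 0.531 -0.719
  outer loop
   vertex 3.1 2.3 1.1
   vertex 3.8 1.4 0.0
   vertex 0.9 1.8 2.1
  endloop
 endfacet
 facet normal -0.246 0.668 -0.703
  outer loop
   vertex 3.1 2.3 1.1
   vertex 4.6 3.8 2.0
   vertex 3.8 1.4 0.0
  endloop
 endfacet
 facet normal -0.517 0.746 -0.419
  outer loop
   vertex 3.0 3.2 2.0
   vertex 0.9 1.8 2.1
   vertex 2.2 3.6 3.7
  endloop
 endfacet
 facet normal -0.328 0.874 -0.360
  outer loop
   vertex 3.0 3.2 2.0
   vertex 2.2 3.6 3.7
   vertex 4.6 3.8 2.0
  endloop
 endfacet
 facet normal -0.439 0.611 -0.659
  outer loop
   vertex 3.0 3.2 2.0
   vertex 3.1 2.3 1.1
   vertex 0.9 1.8 2.1
  endloop
 endfacet
 facet normal -0.251 0.670 -0.698
  outer loop
   vertex 3.0 3.2 2.0
   vertex 4.6 3.8 2.0
   vertex 3.1 2.3 1.1
  endloop
 endfacet
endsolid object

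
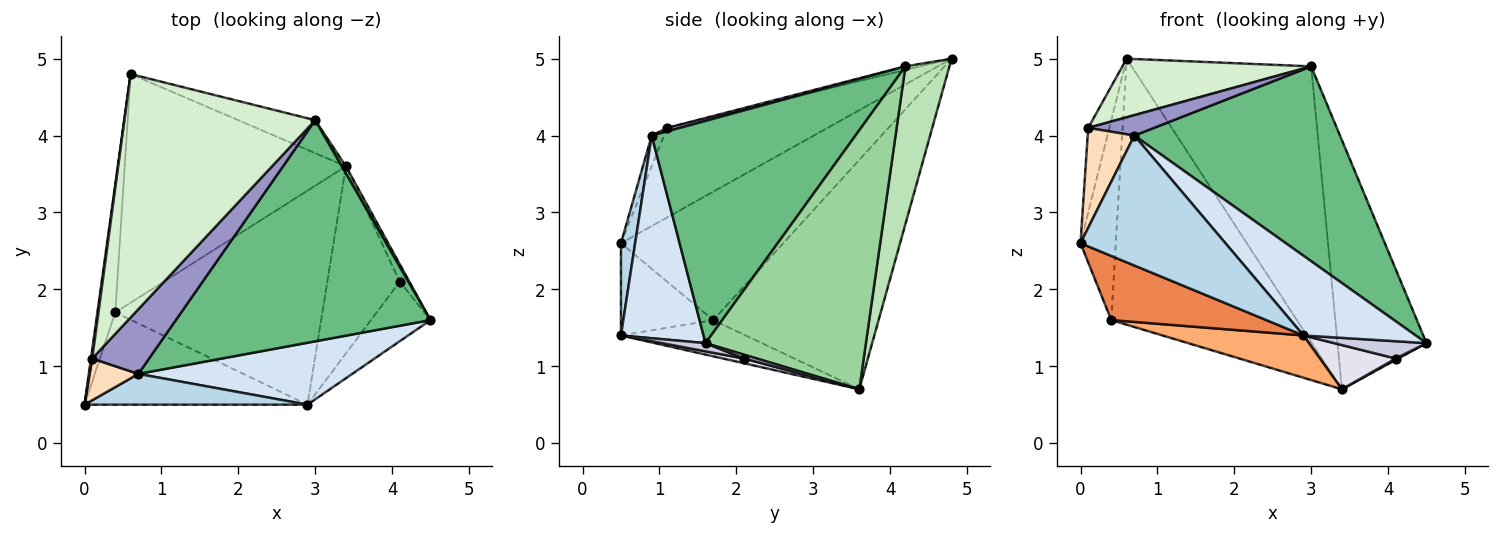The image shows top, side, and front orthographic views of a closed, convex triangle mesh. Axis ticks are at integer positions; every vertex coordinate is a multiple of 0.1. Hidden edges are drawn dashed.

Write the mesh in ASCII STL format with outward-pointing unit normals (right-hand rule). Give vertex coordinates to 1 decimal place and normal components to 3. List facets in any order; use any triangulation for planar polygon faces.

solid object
 facet normal -0.968 0.210 -0.135
  outer loop
   vertex 0.4 1.7 1.6
   vertex 0.0 0.5 2.6
   vertex 0.6 4.8 5.0
  endloop
 endfacet
 facet normal -0.560 0.628 -0.540
  outer loop
   vertex 0.4 1.7 1.6
   vertex 0.6 4.8 5.0
   vertex 3.4 3.6 0.7
  endloop
 endfacet
 facet normal 0.095 -0.969 0.229
  outer loop
   vertex 2.9 0.5 1.4
   vertex 0.7 0.9 4.0
   vertex 0.0 0.5 2.6
  endloop
 endfacet
 facet normal 0.503 -0.683 0.530
  outer loop
   vertex 2.9 0.5 1.4
   vertex 4.5 1.6 1.3
   vertex 0.7 0.9 4.0
  endloop
 endfacet
 facet normal -0.322 -0.541 -0.777
  outer loop
   vertex 2.9 0.5 1.4
   vertex 0.0 0.5 2.6
   vertex 0.4 1.7 1.6
  endloop
 endfacet
 facet normal -0.169 -0.191 -0.967
  outer loop
   vertex 2.9 0.5 1.4
   vertex 0.4 1.7 1.6
   vertex 3.4 3.6 0.7
  endloop
 endfacet
 facet normal -0.991 0.131 0.014
  outer loop
   vertex 0.1 1.1 4.1
   vertex 0.6 4.8 5.0
   vertex 0.0 0.5 2.6
  endloop
 endfacet
 facet normal -0.236 -0.897 0.374
  outer loop
   vertex 0.1 1.1 4.1
   vertex 0.0 0.5 2.6
   vertex 0.7 0.9 4.0
  endloop
 endfacet
 facet normal 0.548 -0.553 0.628
  outer loop
   vertex 3.0 4.2 4.9
   vertex 0.7 0.9 4.0
   vertex 4.5 1.6 1.3
  endloop
 endfacet
 facet normal 0.874 0.485 0.014
  outer loop
   vertex 3.0 4.2 4.9
   vertex 4.5 1.6 1.3
   vertex 3.4 3.6 0.7
  endloop
 endfacet
 facet normal 0.236 0.965 -0.115
  outer loop
   vertex 3.0 4.2 4.9
   vertex 3.4 3.6 0.7
   vertex 0.6 4.8 5.0
  endloop
 endfacet
 facet normal -0.018 -0.234 0.972
  outer loop
   vertex 3.0 4.2 4.9
   vertex 0.6 4.8 5.0
   vertex 0.1 1.1 4.1
  endloop
 endfacet
 facet normal 0.059 -0.300 0.952
  outer loop
   vertex 3.0 4.2 4.9
   vertex 0.1 1.1 4.1
   vertex 0.7 0.9 4.0
  endloop
 endfacet
 facet normal 0.370 -0.074 -0.926
  outer loop
   vertex 4.1 2.1 1.1
   vertex 3.4 3.6 0.7
   vertex 4.5 1.6 1.3
  endloop
 endfacet
 facet normal 0.131 -0.276 -0.952
  outer loop
   vertex 4.1 2.1 1.1
   vertex 4.5 1.6 1.3
   vertex 2.9 0.5 1.4
  endloop
 endfacet
 facet normal 0.063 -0.230 -0.971
  outer loop
   vertex 4.1 2.1 1.1
   vertex 2.9 0.5 1.4
   vertex 3.4 3.6 0.7
  endloop
 endfacet
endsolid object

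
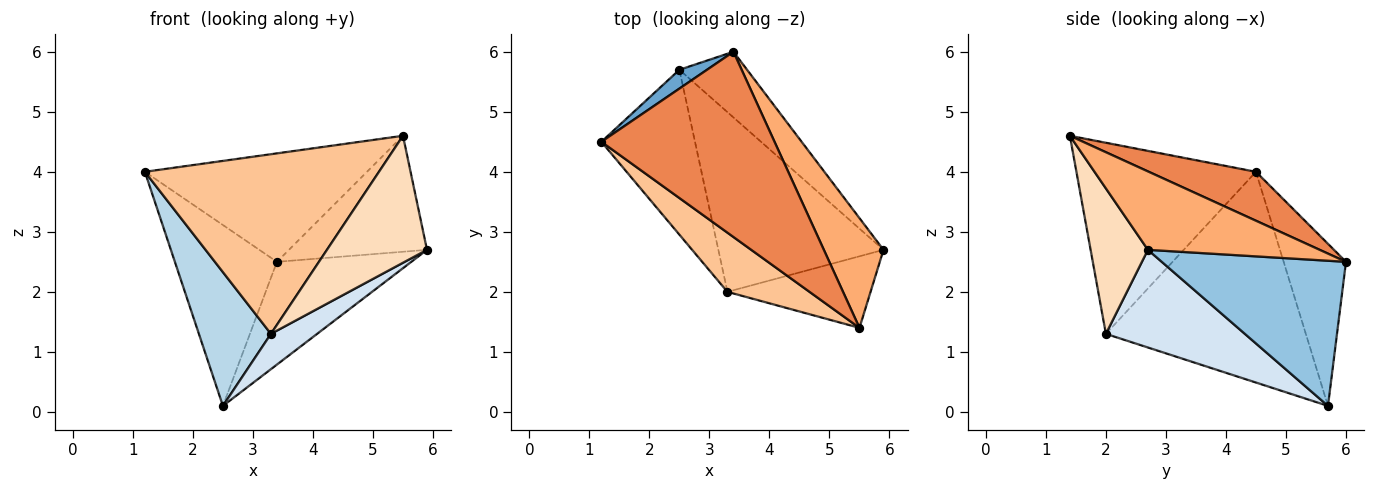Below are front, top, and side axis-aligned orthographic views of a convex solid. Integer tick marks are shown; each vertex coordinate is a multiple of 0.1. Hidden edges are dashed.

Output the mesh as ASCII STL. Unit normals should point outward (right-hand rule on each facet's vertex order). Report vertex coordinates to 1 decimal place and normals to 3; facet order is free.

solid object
 facet normal -0.519 0.850 0.088
  outer loop
   vertex 2.5 5.7 0.1
   vertex 1.2 4.5 4.0
   vertex 3.4 6.0 2.5
  endloop
 endfacet
 facet normal 0.756 0.551 -0.352
  outer loop
   vertex 2.5 5.7 0.1
   vertex 3.4 6.0 2.5
   vertex 5.9 2.7 2.7
  endloop
 endfacet
 facet normal -0.868 -0.313 -0.386
  outer loop
   vertex 3.3 2.0 1.3
   vertex 1.2 4.5 4.0
   vertex 2.5 5.7 0.1
  endloop
 endfacet
 facet normal 0.502 -0.167 -0.849
  outer loop
   vertex 3.3 2.0 1.3
   vertex 2.5 5.7 0.1
   vertex 5.9 2.7 2.7
  endloop
 endfacet
 facet normal 0.237 0.491 0.838
  outer loop
   vertex 5.5 1.4 4.6
   vertex 3.4 6.0 2.5
   vertex 1.2 4.5 4.0
  endloop
 endfacet
 facet normal 0.671 0.539 0.510
  outer loop
   vertex 5.5 1.4 4.6
   vertex 5.9 2.7 2.7
   vertex 3.4 6.0 2.5
  endloop
 endfacet
 facet normal -0.589 -0.768 0.253
  outer loop
   vertex 5.5 1.4 4.6
   vertex 1.2 4.5 4.0
   vertex 3.3 2.0 1.3
  endloop
 endfacet
 facet normal 0.446 -0.780 -0.439
  outer loop
   vertex 5.5 1.4 4.6
   vertex 3.3 2.0 1.3
   vertex 5.9 2.7 2.7
  endloop
 endfacet
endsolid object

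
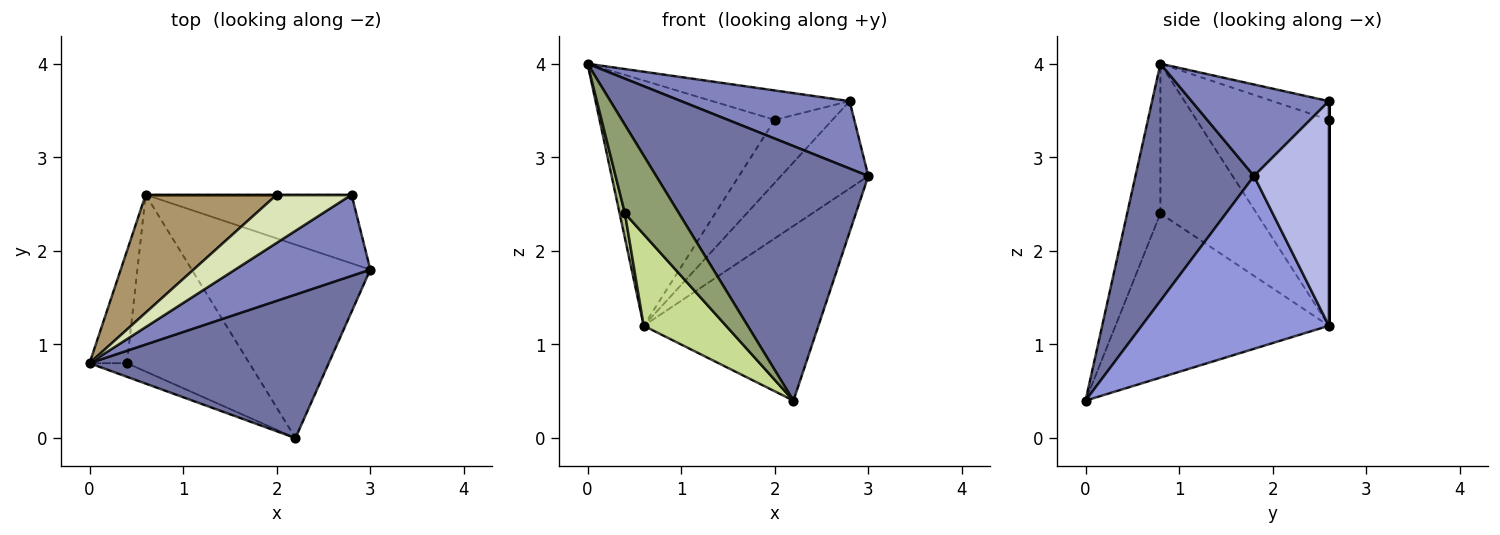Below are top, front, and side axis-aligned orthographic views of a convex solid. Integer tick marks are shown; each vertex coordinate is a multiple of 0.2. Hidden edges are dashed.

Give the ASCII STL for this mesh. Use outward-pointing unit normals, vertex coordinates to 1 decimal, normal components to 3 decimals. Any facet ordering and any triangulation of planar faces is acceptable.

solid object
 facet normal 0.438 -0.783 0.442
  outer loop
   vertex 2.2 0.0 0.4
   vertex 3.0 1.8 2.8
   vertex 0.0 0.8 4.0
  endloop
 endfacet
 facet normal 0.462 -0.567 0.682
  outer loop
   vertex 2.8 2.6 3.6
   vertex 0.0 0.8 4.0
   vertex 3.0 1.8 2.8
  endloop
 endfacet
 facet normal 0.583 0.544 -0.603
  outer loop
   vertex 0.6 2.6 1.2
   vertex 3.0 1.8 2.8
   vertex 2.2 0.0 0.4
  endloop
 endfacet
 facet normal 0.559 0.652 -0.512
  outer loop
   vertex 0.6 2.6 1.2
   vertex 2.8 2.6 3.6
   vertex 3.0 1.8 2.8
  endloop
 endfacet
 facet normal -0.520 -0.844 -0.130
  outer loop
   vertex 0.4 0.8 2.4
   vertex 2.2 0.0 0.4
   vertex 0.0 0.8 4.0
  endloop
 endfacet
 facet normal -0.969 -0.054 -0.242
  outer loop
   vertex 0.4 0.8 2.4
   vertex 0.0 0.8 4.0
   vertex 0.6 2.6 1.2
  endloop
 endfacet
 facet normal -0.766 -0.296 -0.571
  outer loop
   vertex 0.4 0.8 2.4
   vertex 0.6 2.6 1.2
   vertex 2.2 0.0 0.4
  endloop
 endfacet
 facet normal -0.209 0.510 0.835
  outer loop
   vertex 2.0 2.6 3.4
   vertex 0.0 0.8 4.0
   vertex 2.8 2.6 3.6
  endloop
 endfacet
 facet normal -0.563 0.745 0.358
  outer loop
   vertex 2.0 2.6 3.4
   vertex 0.6 2.6 1.2
   vertex 0.0 0.8 4.0
  endloop
 endfacet
 facet normal 0.000 1.000 0.000
  outer loop
   vertex 2.0 2.6 3.4
   vertex 2.8 2.6 3.6
   vertex 0.6 2.6 1.2
  endloop
 endfacet
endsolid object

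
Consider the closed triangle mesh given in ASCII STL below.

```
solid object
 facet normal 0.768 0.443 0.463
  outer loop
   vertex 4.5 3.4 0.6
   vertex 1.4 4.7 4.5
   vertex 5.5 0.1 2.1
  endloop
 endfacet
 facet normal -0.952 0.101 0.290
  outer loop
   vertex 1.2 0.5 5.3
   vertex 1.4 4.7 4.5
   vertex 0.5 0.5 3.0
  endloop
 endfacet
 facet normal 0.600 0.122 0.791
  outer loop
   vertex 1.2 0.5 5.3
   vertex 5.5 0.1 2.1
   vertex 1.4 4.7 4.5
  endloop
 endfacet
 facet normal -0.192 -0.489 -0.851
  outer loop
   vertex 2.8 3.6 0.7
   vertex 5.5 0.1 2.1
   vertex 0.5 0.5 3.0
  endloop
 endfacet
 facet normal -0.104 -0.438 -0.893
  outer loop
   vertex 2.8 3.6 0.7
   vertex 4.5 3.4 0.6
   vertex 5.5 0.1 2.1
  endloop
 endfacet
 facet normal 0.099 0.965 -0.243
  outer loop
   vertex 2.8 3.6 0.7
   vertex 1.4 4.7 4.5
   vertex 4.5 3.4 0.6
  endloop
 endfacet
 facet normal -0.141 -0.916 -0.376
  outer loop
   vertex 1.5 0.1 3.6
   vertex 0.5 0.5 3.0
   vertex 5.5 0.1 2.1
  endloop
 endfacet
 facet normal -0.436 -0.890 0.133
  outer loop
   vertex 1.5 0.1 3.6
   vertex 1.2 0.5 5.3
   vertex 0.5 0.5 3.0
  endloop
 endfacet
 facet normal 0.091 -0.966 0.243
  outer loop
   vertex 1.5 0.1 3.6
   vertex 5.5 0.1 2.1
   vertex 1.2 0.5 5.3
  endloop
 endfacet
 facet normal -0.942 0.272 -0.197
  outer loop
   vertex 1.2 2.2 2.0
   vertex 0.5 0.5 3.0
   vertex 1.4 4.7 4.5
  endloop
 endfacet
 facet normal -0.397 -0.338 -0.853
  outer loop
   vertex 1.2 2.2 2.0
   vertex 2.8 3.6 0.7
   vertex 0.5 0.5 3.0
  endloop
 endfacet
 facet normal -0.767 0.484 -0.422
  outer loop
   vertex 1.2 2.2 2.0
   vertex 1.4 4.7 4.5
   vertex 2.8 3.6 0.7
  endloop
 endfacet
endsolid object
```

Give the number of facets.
12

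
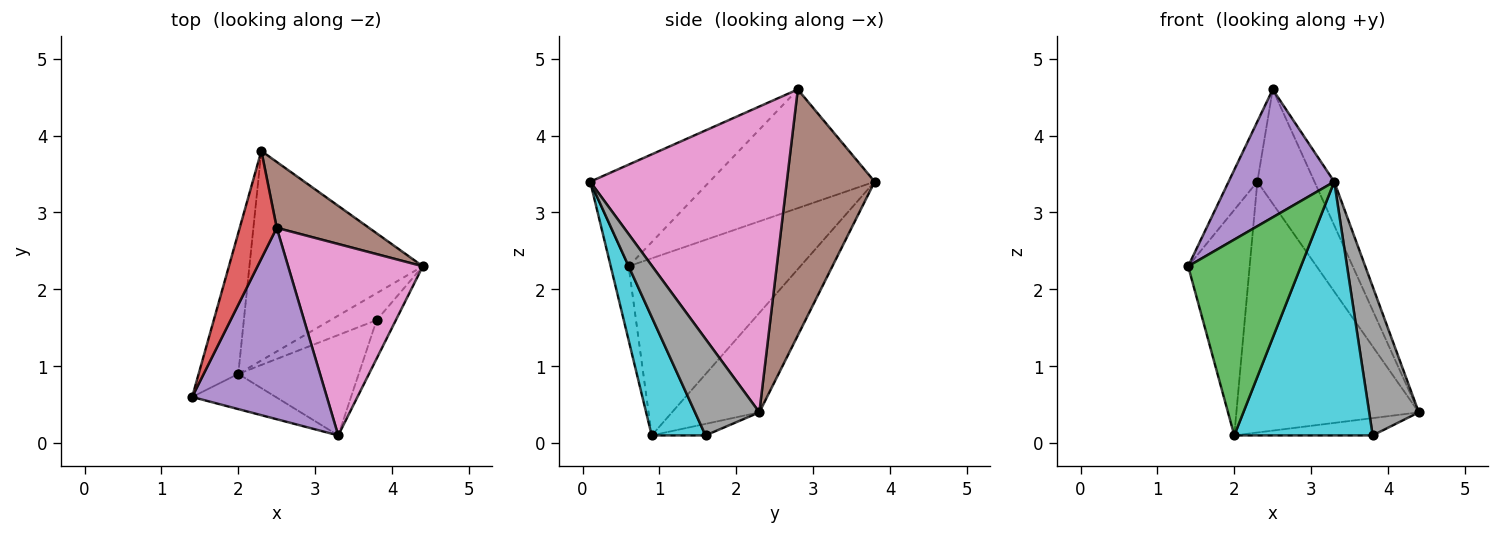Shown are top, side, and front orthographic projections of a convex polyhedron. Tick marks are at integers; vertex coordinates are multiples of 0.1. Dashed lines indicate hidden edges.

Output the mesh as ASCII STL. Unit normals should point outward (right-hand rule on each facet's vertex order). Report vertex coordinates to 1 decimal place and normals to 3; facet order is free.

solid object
 facet normal -0.921 0.330 -0.206
  outer loop
   vertex 2.0 0.9 0.1
   vertex 1.4 0.6 2.3
   vertex 2.3 3.8 3.4
  endloop
 endfacet
 facet normal -0.345 0.720 -0.602
  outer loop
   vertex 2.0 0.9 0.1
   vertex 2.3 3.8 3.4
   vertex 4.4 2.3 0.4
  endloop
 endfacet
 facet normal -0.155 -0.972 -0.175
  outer loop
   vertex 2.0 0.9 0.1
   vertex 3.3 0.1 3.4
   vertex 1.4 0.6 2.3
  endloop
 endfacet
 facet normal -0.942 0.164 0.294
  outer loop
   vertex 2.5 2.8 4.6
   vertex 2.3 3.8 3.4
   vertex 1.4 0.6 2.3
  endloop
 endfacet
 facet normal -0.532 -0.471 0.704
  outer loop
   vertex 2.5 2.8 4.6
   vertex 1.4 0.6 2.3
   vertex 3.3 0.1 3.4
  endloop
 endfacet
 facet normal 0.800 0.520 0.300
  outer loop
   vertex 2.5 2.8 4.6
   vertex 4.4 2.3 0.4
   vertex 2.3 3.8 3.4
  endloop
 endfacet
 facet normal 0.911 0.092 0.401
  outer loop
   vertex 2.5 2.8 4.6
   vertex 3.3 0.1 3.4
   vertex 4.4 2.3 0.4
  endloop
 endfacet
 facet normal 0.782 -0.603 -0.156
  outer loop
   vertex 3.8 1.6 0.1
   vertex 4.4 2.3 0.4
   vertex 3.3 0.1 3.4
  endloop
 endfacet
 facet normal -0.206 0.529 -0.823
  outer loop
   vertex 3.8 1.6 0.1
   vertex 2.0 0.9 0.1
   vertex 4.4 2.3 0.4
  endloop
 endfacet
 facet normal 0.340 -0.874 -0.346
  outer loop
   vertex 3.8 1.6 0.1
   vertex 3.3 0.1 3.4
   vertex 2.0 0.9 0.1
  endloop
 endfacet
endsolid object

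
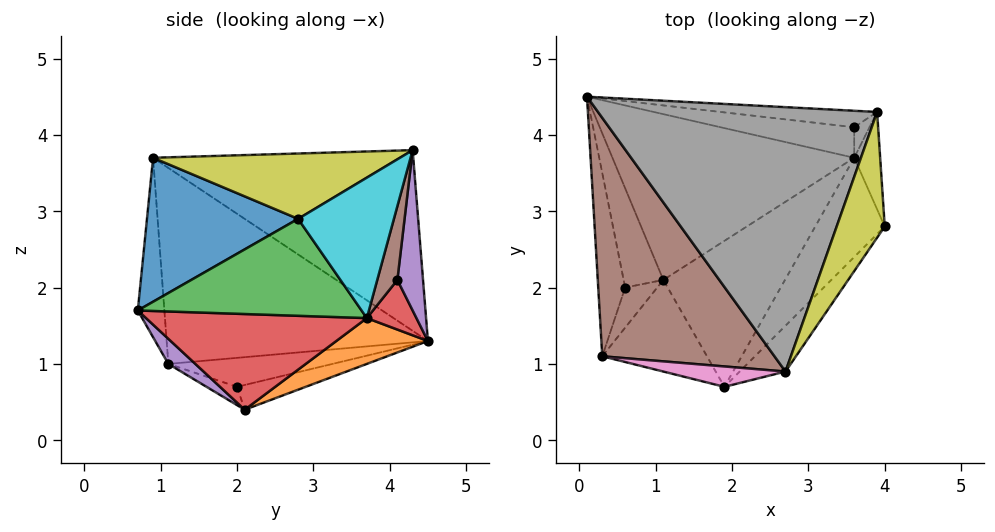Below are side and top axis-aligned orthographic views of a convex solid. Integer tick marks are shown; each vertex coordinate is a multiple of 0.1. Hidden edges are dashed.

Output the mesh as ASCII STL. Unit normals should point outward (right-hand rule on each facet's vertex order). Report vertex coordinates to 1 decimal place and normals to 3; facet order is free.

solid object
 facet normal 0.752 -0.615 -0.239
  outer loop
   vertex 2.7 0.9 3.7
   vertex 1.9 0.7 1.7
   vertex 4.0 2.8 2.9
  endloop
 endfacet
 facet normal 0.170 0.407 -0.897
  outer loop
   vertex 3.6 3.7 1.6
   vertex 1.1 2.1 0.4
   vertex 0.1 4.5 1.3
  endloop
 endfacet
 facet normal 0.733 -0.433 -0.525
  outer loop
   vertex 3.6 3.7 1.6
   vertex 4.0 2.8 2.9
   vertex 1.9 0.7 1.7
  endloop
 endfacet
 facet normal 0.579 -0.352 -0.736
  outer loop
   vertex 3.6 3.7 1.6
   vertex 1.9 0.7 1.7
   vertex 1.1 2.1 0.4
  endloop
 endfacet
 facet normal 0.185 -0.610 -0.771
  outer loop
   vertex 0.3 1.1 1.0
   vertex 1.1 2.1 0.4
   vertex 1.9 0.7 1.7
  endloop
 endfacet
 facet normal -0.747 -0.102 0.657
  outer loop
   vertex 0.3 1.1 1.0
   vertex 2.7 0.9 3.7
   vertex 0.1 4.5 1.3
  endloop
 endfacet
 facet normal -0.327 -0.918 0.223
  outer loop
   vertex 0.3 1.1 1.0
   vertex 1.9 0.7 1.7
   vertex 2.7 0.9 3.7
  endloop
 endfacet
 facet normal -0.536 0.165 0.828
  outer loop
   vertex 3.9 4.3 3.8
   vertex 0.1 4.5 1.3
   vertex 2.7 0.9 3.7
  endloop
 endfacet
 facet normal 0.771 -0.289 0.567
  outer loop
   vertex 3.9 4.3 3.8
   vertex 2.7 0.9 3.7
   vertex 4.0 2.8 2.9
  endloop
 endfacet
 facet normal 0.969 0.172 -0.179
  outer loop
   vertex 3.9 4.3 3.8
   vertex 4.0 2.8 2.9
   vertex 3.6 3.7 1.6
  endloop
 endfacet
 facet normal -0.526 0.097 -0.845
  outer loop
   vertex 0.6 2.0 0.7
   vertex 0.1 4.5 1.3
   vertex 1.1 2.1 0.4
  endloop
 endfacet
 facet normal -0.732 0.017 -0.681
  outer loop
   vertex 0.6 2.0 0.7
   vertex 0.3 1.1 1.0
   vertex 0.1 4.5 1.3
  endloop
 endfacet
 facet normal -0.492 -0.123 -0.862
  outer loop
   vertex 0.6 2.0 0.7
   vertex 1.1 2.1 0.4
   vertex 0.3 1.1 1.0
  endloop
 endfacet
 facet normal 0.226 0.761 -0.609
  outer loop
   vertex 3.6 4.1 2.1
   vertex 3.6 3.7 1.6
   vertex 0.1 4.5 1.3
  endloop
 endfacet
 facet normal 0.144 0.980 -0.141
  outer loop
   vertex 3.6 4.1 2.1
   vertex 0.1 4.5 1.3
   vertex 3.9 4.3 3.8
  endloop
 endfacet
 facet normal 0.949 0.246 -0.196
  outer loop
   vertex 3.6 4.1 2.1
   vertex 3.9 4.3 3.8
   vertex 3.6 3.7 1.6
  endloop
 endfacet
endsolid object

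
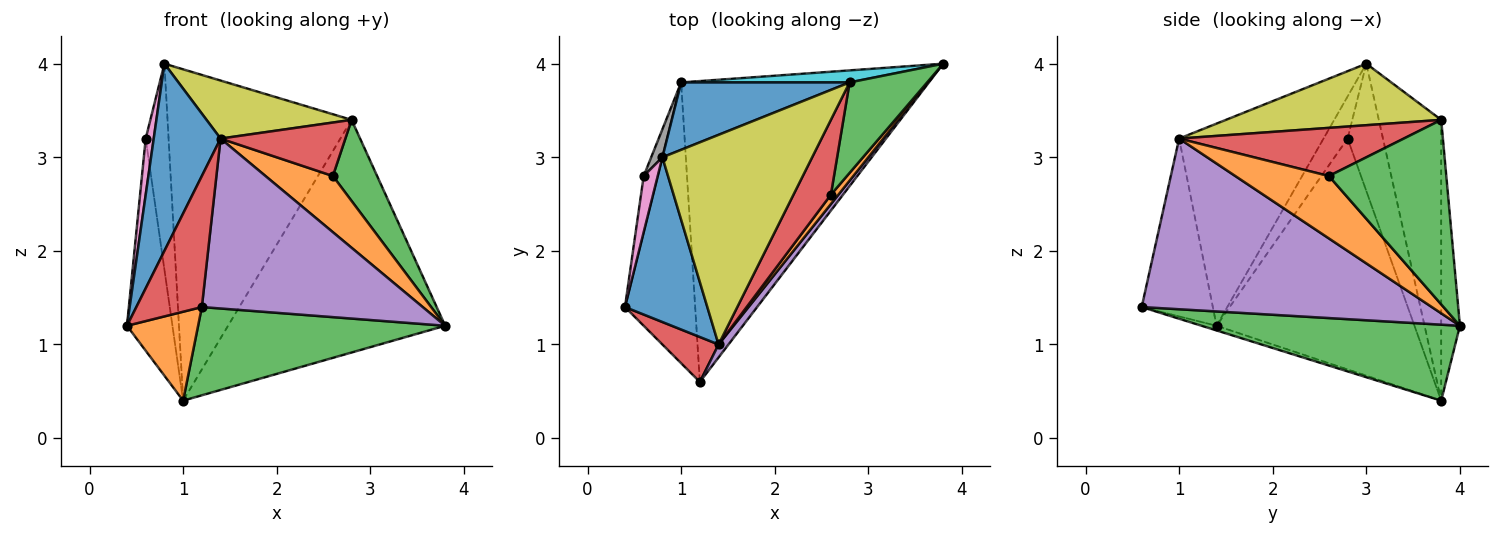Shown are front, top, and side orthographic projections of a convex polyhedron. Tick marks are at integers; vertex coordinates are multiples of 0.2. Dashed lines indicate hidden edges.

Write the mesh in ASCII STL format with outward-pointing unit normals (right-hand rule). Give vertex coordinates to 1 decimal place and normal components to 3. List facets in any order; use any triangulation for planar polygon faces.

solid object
 facet normal -0.851 -0.394 0.347
  outer loop
   vertex 1.4 1.0 3.2
   vertex 0.8 3.0 4.0
   vertex 0.4 1.4 1.2
  endloop
 endfacet
 facet normal -0.063 -0.301 -0.951
  outer loop
   vertex 1.2 0.6 1.4
   vertex 0.4 1.4 1.2
   vertex 1.0 3.8 0.4
  endloop
 endfacet
 facet normal 0.282 -0.270 -0.921
  outer loop
   vertex 1.2 0.6 1.4
   vertex 1.0 3.8 0.4
   vertex 3.8 4.0 1.2
  endloop
 endfacet
 facet normal -0.716 -0.660 0.226
  outer loop
   vertex 1.2 0.6 1.4
   vertex 1.4 1.0 3.2
   vertex 0.4 1.4 1.2
  endloop
 endfacet
 facet normal 0.795 -0.605 0.046
  outer loop
   vertex 1.2 0.6 1.4
   vertex 3.8 4.0 1.2
   vertex 1.4 1.0 3.2
  endloop
 endfacet
 facet normal -0.973 0.224 -0.059
  outer loop
   vertex 0.6 2.8 3.2
   vertex 1.0 3.8 0.4
   vertex 0.4 1.4 1.2
  endloop
 endfacet
 facet normal -0.905 -0.302 0.302
  outer loop
   vertex 0.6 2.8 3.2
   vertex 0.4 1.4 1.2
   vertex 0.8 3.0 4.0
  endloop
 endfacet
 facet normal -0.837 0.542 0.074
  outer loop
   vertex 0.6 2.8 3.2
   vertex 0.8 3.0 4.0
   vertex 1.0 3.8 0.4
  endloop
 endfacet
 facet normal 0.368 -0.248 0.896
  outer loop
   vertex 2.8 3.8 3.4
   vertex 0.8 3.0 4.0
   vertex 1.4 1.0 3.2
  endloop
 endfacet
 facet normal -0.086 0.995 0.051
  outer loop
   vertex 2.8 3.8 3.4
   vertex 3.8 4.0 1.2
   vertex 1.0 3.8 0.4
  endloop
 endfacet
 facet normal -0.315 0.930 0.189
  outer loop
   vertex 2.8 3.8 3.4
   vertex 1.0 3.8 0.4
   vertex 0.8 3.0 4.0
  endloop
 endfacet
 facet normal 0.808 -0.582 0.097
  outer loop
   vertex 2.6 2.6 2.8
   vertex 1.4 1.0 3.2
   vertex 3.8 4.0 1.2
  endloop
 endfacet
 facet normal 0.871 -0.328 0.366
  outer loop
   vertex 2.6 2.6 2.8
   vertex 3.8 4.0 1.2
   vertex 2.8 3.8 3.4
  endloop
 endfacet
 facet normal 0.723 -0.402 0.562
  outer loop
   vertex 2.6 2.6 2.8
   vertex 2.8 3.8 3.4
   vertex 1.4 1.0 3.2
  endloop
 endfacet
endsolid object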